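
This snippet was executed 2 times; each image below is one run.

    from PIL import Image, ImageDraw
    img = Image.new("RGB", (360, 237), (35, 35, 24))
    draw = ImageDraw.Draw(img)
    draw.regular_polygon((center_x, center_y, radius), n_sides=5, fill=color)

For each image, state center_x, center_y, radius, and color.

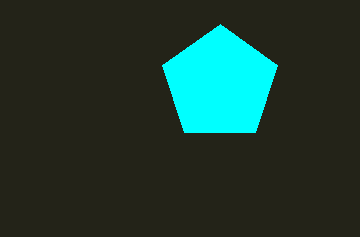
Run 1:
center_x = 220, center_y = 84, radius = 60, color = 'cyan'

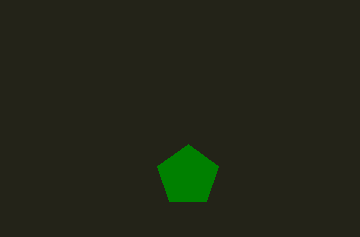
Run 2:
center_x = 188; center_y = 176; radius = 32; color = 'green'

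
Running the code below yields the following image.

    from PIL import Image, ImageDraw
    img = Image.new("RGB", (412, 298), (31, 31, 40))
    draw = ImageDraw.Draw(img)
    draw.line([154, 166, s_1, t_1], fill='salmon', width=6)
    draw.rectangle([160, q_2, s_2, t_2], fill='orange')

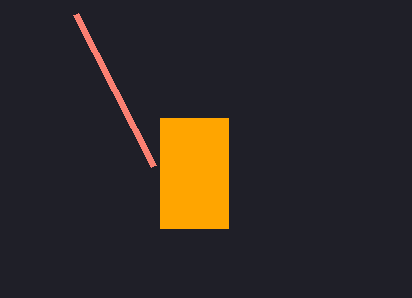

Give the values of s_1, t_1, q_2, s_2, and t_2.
s_1 = 76; t_1 = 14; q_2 = 118; s_2 = 228; t_2 = 228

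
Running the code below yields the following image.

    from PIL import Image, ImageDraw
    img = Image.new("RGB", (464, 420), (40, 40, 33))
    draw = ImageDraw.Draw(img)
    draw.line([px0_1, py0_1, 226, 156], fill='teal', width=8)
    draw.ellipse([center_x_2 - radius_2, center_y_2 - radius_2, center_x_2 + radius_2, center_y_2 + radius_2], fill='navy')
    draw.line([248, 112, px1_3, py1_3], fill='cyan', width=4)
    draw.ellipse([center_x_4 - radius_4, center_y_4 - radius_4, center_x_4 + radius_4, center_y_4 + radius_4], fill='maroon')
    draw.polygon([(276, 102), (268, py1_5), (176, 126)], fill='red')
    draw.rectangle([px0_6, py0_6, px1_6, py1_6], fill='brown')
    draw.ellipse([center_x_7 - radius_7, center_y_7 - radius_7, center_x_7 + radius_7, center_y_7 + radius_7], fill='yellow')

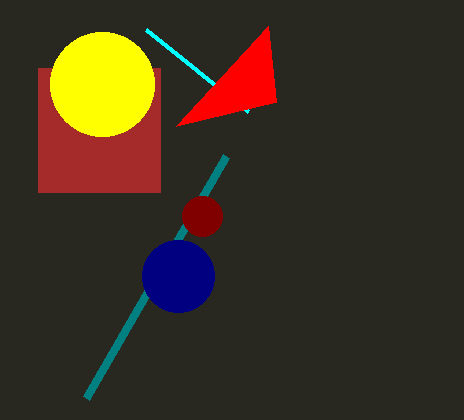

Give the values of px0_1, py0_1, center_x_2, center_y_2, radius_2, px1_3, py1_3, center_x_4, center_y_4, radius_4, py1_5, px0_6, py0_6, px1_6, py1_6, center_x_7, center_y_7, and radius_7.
px0_1 = 86
py0_1 = 398
center_x_2 = 178
center_y_2 = 276
radius_2 = 36
px1_3 = 146
py1_3 = 30
center_x_4 = 202
center_y_4 = 216
radius_4 = 20
py1_5 = 26
px0_6 = 38
py0_6 = 68
px1_6 = 160
py1_6 = 192
center_x_7 = 102
center_y_7 = 84
radius_7 = 52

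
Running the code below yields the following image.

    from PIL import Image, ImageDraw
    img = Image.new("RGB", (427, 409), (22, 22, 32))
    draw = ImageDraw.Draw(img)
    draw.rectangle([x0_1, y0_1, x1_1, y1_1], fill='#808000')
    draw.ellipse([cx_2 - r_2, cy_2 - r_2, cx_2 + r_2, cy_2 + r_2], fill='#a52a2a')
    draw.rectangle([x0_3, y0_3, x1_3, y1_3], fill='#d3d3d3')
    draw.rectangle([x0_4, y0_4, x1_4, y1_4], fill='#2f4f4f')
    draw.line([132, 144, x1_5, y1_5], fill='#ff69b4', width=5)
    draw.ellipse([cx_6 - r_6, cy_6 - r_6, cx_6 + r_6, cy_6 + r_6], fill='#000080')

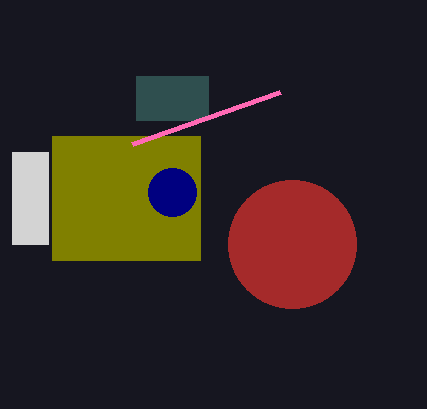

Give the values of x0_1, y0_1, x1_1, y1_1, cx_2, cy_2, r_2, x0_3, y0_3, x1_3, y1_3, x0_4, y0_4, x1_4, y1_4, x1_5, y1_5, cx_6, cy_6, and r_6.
x0_1 = 52
y0_1 = 136
x1_1 = 200
y1_1 = 260
cx_2 = 292
cy_2 = 244
r_2 = 64
x0_3 = 12
y0_3 = 152
x1_3 = 48
y1_3 = 244
x0_4 = 136
y0_4 = 76
x1_4 = 208
y1_4 = 120
x1_5 = 280
y1_5 = 92
cx_6 = 172
cy_6 = 192
r_6 = 24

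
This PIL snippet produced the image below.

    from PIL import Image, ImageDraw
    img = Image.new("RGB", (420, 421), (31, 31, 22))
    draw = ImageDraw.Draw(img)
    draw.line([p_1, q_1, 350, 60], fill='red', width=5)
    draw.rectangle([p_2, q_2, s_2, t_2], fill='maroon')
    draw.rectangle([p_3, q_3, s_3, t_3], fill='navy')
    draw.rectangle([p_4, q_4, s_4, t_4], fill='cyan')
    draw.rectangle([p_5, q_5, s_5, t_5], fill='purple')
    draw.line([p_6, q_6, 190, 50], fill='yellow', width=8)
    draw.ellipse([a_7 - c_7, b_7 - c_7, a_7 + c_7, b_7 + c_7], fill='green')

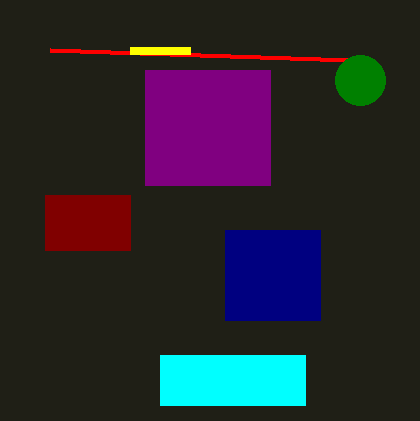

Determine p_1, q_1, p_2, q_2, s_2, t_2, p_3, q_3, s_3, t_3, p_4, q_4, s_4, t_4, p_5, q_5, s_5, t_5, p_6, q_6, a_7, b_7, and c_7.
p_1 = 50
q_1 = 50
p_2 = 45
q_2 = 195
s_2 = 130
t_2 = 250
p_3 = 225
q_3 = 230
s_3 = 320
t_3 = 320
p_4 = 160
q_4 = 355
s_4 = 305
t_4 = 405
p_5 = 145
q_5 = 70
s_5 = 270
t_5 = 185
p_6 = 130
q_6 = 50
a_7 = 360
b_7 = 80
c_7 = 25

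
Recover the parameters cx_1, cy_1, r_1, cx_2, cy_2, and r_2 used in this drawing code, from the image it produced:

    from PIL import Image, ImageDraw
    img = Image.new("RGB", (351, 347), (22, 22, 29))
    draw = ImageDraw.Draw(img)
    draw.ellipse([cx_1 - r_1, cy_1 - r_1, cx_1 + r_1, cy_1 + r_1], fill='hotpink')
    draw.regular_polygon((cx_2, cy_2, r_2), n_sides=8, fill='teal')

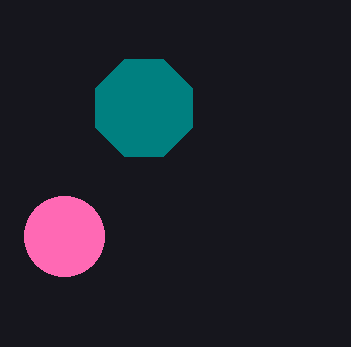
cx_1 = 64, cy_1 = 236, r_1 = 40, cx_2 = 144, cy_2 = 108, r_2 = 52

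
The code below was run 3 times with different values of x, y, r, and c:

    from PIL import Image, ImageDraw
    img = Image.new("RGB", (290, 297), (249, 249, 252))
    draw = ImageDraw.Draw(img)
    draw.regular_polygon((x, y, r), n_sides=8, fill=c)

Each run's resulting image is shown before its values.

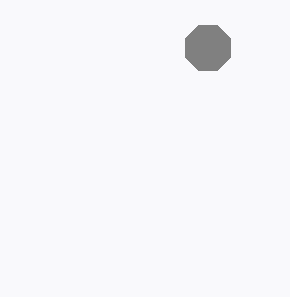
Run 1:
x = 208, y = 48, r = 24, c = 'gray'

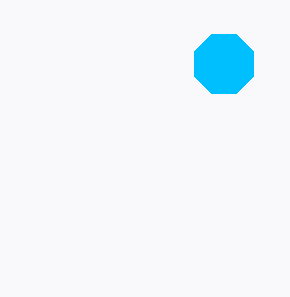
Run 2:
x = 224
y = 64
r = 32
c = 'deepskyblue'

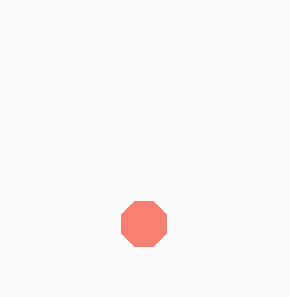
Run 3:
x = 144
y = 224
r = 24
c = 'salmon'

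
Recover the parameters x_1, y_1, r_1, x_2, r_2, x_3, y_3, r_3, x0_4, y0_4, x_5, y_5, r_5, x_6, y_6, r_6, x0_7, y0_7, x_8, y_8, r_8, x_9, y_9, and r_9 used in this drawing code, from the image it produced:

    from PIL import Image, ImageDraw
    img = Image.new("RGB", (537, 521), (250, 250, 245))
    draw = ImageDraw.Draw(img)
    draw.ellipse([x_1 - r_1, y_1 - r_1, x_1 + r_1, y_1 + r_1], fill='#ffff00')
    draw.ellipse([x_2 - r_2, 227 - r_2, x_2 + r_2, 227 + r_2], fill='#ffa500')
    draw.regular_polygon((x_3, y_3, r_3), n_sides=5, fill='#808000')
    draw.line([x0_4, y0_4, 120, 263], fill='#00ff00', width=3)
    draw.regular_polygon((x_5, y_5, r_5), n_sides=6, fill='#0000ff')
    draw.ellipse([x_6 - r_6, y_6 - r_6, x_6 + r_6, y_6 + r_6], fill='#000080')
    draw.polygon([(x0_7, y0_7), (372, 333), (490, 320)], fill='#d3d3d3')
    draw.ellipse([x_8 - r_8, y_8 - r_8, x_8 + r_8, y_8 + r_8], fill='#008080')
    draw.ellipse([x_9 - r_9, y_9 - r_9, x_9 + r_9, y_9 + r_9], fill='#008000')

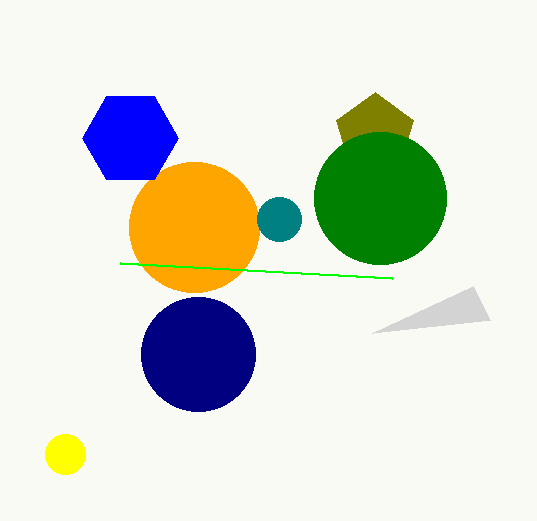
x_1 = 65
y_1 = 454
r_1 = 20
x_2 = 194
r_2 = 65
x_3 = 375
y_3 = 133
r_3 = 41
x0_4 = 392
y0_4 = 278
x_5 = 130
y_5 = 138
r_5 = 48
x_6 = 198
y_6 = 354
r_6 = 57
x0_7 = 473
y0_7 = 286
x_8 = 279
y_8 = 219
r_8 = 22
x_9 = 380
y_9 = 198
r_9 = 66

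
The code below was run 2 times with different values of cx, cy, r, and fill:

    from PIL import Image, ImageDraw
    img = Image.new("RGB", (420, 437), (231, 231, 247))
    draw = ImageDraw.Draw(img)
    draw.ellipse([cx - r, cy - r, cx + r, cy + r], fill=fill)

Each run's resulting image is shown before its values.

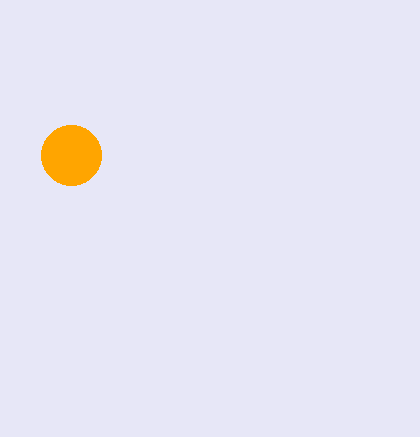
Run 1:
cx = 71; cy = 155; r = 30; fill = 'orange'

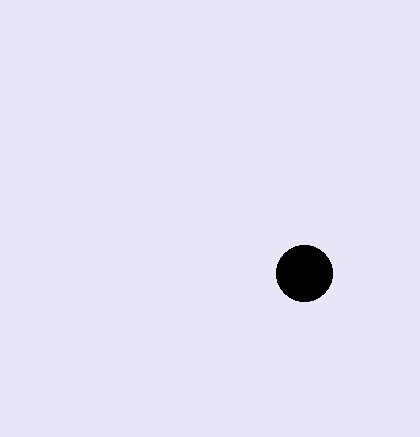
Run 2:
cx = 304; cy = 273; r = 28; fill = 'black'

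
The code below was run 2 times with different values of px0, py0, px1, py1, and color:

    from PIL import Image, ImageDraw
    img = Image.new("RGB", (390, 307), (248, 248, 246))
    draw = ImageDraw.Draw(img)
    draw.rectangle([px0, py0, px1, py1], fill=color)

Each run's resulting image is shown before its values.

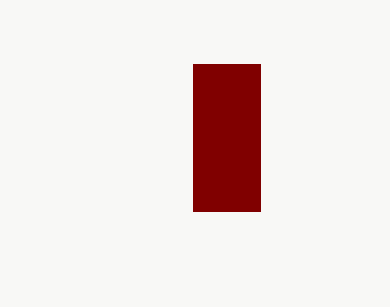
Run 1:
px0 = 193; py0 = 64; px1 = 260; py1 = 211; color = 'maroon'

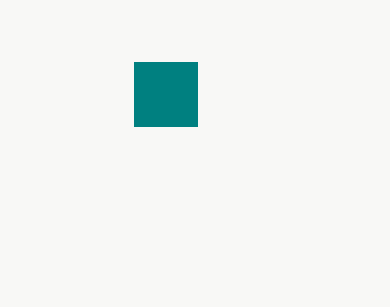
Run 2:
px0 = 134, py0 = 62, px1 = 197, py1 = 126, color = 'teal'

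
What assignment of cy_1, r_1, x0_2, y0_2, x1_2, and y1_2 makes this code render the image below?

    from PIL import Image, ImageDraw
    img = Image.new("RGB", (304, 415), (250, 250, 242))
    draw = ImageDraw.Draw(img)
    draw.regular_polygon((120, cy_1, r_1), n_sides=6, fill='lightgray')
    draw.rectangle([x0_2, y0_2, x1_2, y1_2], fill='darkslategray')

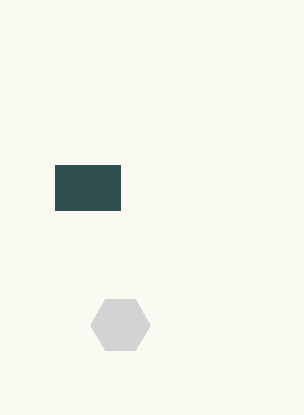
cy_1 = 325
r_1 = 30
x0_2 = 55
y0_2 = 165
x1_2 = 120
y1_2 = 210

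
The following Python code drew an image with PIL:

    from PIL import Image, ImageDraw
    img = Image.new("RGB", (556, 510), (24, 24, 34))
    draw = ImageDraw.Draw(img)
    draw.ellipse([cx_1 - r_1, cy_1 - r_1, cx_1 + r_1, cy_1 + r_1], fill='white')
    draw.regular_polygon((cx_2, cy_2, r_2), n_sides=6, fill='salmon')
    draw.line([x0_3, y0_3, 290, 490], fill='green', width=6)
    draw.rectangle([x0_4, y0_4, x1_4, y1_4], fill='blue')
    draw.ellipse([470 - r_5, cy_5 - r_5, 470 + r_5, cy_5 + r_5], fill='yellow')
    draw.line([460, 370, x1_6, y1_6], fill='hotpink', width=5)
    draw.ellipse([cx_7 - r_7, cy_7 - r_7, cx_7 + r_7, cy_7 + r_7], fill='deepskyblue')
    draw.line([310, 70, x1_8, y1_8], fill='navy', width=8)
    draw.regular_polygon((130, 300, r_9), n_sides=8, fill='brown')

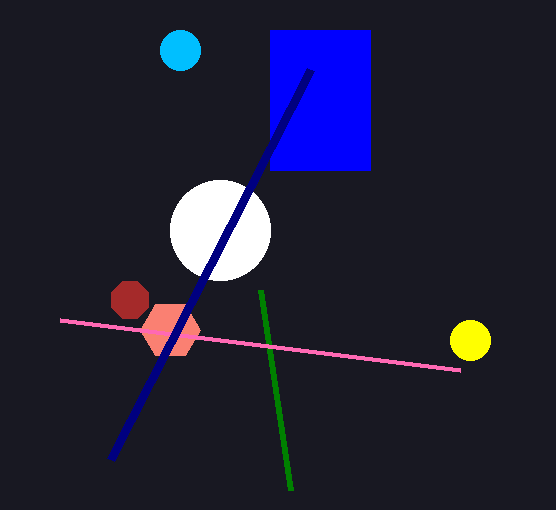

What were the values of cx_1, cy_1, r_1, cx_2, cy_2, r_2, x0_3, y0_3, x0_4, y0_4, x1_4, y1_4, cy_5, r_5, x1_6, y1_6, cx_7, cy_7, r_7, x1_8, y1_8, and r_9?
cx_1 = 220; cy_1 = 230; r_1 = 50; cx_2 = 170; cy_2 = 330; r_2 = 30; x0_3 = 260; y0_3 = 290; x0_4 = 270; y0_4 = 30; x1_4 = 370; y1_4 = 170; cy_5 = 340; r_5 = 20; x1_6 = 60; y1_6 = 320; cx_7 = 180; cy_7 = 50; r_7 = 20; x1_8 = 110; y1_8 = 460; r_9 = 20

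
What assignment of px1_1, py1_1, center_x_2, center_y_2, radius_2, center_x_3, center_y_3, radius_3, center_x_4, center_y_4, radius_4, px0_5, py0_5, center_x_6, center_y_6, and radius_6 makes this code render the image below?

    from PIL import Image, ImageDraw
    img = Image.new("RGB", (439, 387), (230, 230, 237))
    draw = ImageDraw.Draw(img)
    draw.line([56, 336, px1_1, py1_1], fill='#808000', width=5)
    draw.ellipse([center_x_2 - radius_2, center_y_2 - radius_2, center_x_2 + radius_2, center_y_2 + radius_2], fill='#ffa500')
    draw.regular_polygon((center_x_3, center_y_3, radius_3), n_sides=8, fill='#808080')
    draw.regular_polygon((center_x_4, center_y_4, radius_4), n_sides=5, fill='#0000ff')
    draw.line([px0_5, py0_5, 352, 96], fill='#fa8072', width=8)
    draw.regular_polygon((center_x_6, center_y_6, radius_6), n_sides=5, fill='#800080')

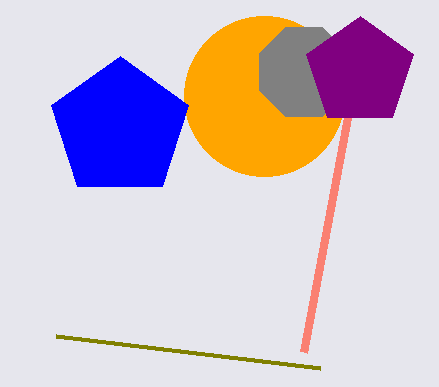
px1_1 = 320; py1_1 = 368; center_x_2 = 264; center_y_2 = 96; radius_2 = 80; center_x_3 = 304; center_y_3 = 72; radius_3 = 48; center_x_4 = 120; center_y_4 = 128; radius_4 = 72; px0_5 = 304; py0_5 = 352; center_x_6 = 360; center_y_6 = 72; radius_6 = 56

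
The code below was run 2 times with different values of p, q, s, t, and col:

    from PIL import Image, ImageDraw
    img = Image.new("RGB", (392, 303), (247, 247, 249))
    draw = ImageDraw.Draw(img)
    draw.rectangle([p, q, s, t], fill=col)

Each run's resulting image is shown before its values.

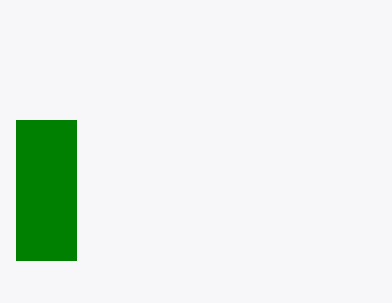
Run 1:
p = 16; q = 120; s = 76; t = 260; col = 'green'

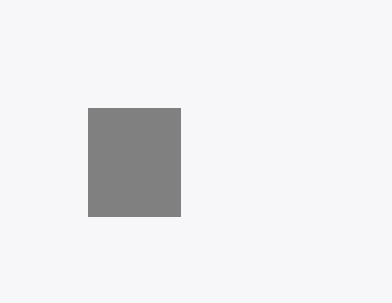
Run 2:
p = 88
q = 108
s = 180
t = 216
col = 'gray'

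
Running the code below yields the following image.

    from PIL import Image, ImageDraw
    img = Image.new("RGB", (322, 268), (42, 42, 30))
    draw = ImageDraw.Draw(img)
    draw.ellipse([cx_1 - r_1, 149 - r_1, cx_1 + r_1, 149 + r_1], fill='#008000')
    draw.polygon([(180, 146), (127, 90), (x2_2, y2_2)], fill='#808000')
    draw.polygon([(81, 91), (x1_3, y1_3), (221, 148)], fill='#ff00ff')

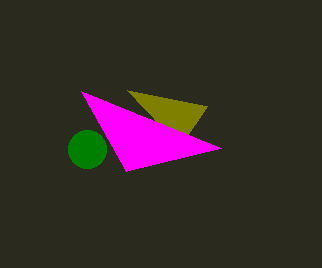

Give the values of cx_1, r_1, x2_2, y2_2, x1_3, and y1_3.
cx_1 = 87
r_1 = 19
x2_2 = 207
y2_2 = 106
x1_3 = 126
y1_3 = 171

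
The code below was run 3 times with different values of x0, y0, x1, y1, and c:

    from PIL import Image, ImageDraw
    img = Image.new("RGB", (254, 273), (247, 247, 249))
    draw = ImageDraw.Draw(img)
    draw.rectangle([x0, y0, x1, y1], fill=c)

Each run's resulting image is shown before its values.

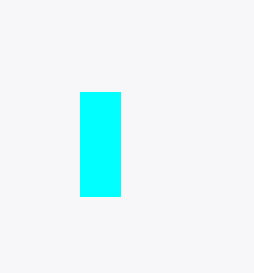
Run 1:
x0 = 80; y0 = 92; x1 = 120; y1 = 196; c = 'cyan'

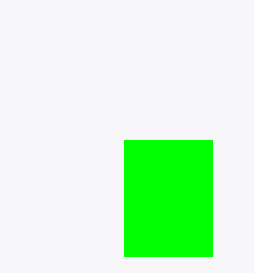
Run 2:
x0 = 124, y0 = 140, x1 = 212, y1 = 256, c = 'lime'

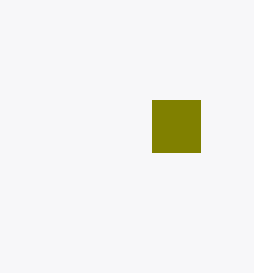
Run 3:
x0 = 152; y0 = 100; x1 = 200; y1 = 152; c = 'olive'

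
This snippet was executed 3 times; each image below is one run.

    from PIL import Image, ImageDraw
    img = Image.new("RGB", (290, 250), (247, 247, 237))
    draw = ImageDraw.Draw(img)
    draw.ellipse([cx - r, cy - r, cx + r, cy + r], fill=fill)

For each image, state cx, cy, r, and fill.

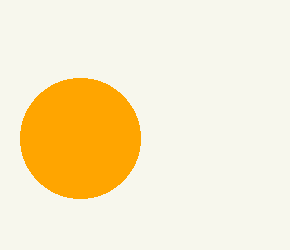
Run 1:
cx = 80; cy = 138; r = 60; fill = 'orange'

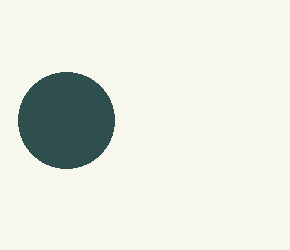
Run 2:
cx = 66
cy = 120
r = 48
fill = 'darkslategray'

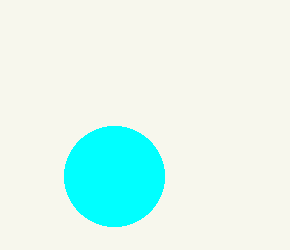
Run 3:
cx = 114, cy = 176, r = 50, fill = 'cyan'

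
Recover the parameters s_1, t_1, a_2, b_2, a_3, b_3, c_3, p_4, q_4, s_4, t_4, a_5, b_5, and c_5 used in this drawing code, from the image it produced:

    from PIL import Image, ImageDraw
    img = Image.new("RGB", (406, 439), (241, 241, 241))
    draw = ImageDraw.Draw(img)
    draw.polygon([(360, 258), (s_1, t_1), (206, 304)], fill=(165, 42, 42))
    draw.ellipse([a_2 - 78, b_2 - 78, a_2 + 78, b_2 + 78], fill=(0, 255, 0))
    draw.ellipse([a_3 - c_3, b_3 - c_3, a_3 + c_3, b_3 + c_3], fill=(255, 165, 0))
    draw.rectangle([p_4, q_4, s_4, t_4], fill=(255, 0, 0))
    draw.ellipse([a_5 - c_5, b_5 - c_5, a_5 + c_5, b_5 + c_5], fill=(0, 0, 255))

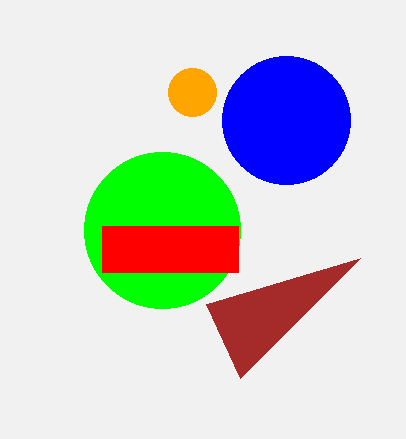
s_1 = 240; t_1 = 378; a_2 = 162; b_2 = 230; a_3 = 192; b_3 = 92; c_3 = 24; p_4 = 102; q_4 = 226; s_4 = 238; t_4 = 272; a_5 = 286; b_5 = 120; c_5 = 64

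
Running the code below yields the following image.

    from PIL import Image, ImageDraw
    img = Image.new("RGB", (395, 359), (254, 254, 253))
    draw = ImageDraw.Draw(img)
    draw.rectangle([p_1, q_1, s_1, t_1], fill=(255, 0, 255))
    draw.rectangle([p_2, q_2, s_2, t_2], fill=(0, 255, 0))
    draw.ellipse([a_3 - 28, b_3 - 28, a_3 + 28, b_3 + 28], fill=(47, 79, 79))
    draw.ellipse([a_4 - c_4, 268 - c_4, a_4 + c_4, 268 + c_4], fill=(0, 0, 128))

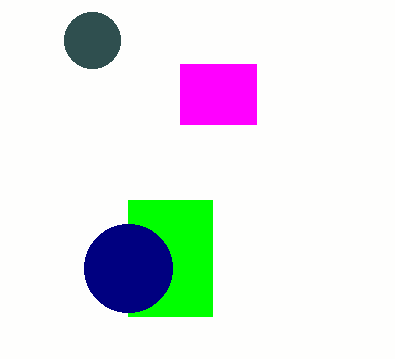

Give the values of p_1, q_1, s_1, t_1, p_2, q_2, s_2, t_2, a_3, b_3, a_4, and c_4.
p_1 = 180, q_1 = 64, s_1 = 256, t_1 = 124, p_2 = 128, q_2 = 200, s_2 = 212, t_2 = 316, a_3 = 92, b_3 = 40, a_4 = 128, c_4 = 44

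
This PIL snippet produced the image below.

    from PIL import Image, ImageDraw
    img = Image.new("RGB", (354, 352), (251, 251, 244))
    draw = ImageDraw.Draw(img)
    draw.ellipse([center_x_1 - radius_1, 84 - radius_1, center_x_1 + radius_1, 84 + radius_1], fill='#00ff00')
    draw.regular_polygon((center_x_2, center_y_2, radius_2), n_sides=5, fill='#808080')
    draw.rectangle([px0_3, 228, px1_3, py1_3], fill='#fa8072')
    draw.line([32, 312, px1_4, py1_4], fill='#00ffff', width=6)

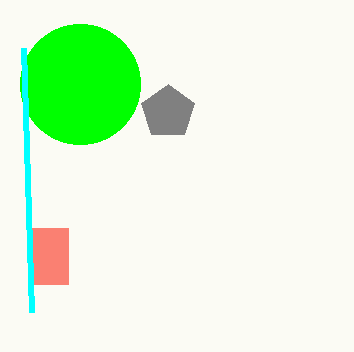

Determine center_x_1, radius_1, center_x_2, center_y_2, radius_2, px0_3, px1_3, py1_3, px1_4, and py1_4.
center_x_1 = 80; radius_1 = 60; center_x_2 = 168; center_y_2 = 112; radius_2 = 28; px0_3 = 32; px1_3 = 68; py1_3 = 284; px1_4 = 24; py1_4 = 48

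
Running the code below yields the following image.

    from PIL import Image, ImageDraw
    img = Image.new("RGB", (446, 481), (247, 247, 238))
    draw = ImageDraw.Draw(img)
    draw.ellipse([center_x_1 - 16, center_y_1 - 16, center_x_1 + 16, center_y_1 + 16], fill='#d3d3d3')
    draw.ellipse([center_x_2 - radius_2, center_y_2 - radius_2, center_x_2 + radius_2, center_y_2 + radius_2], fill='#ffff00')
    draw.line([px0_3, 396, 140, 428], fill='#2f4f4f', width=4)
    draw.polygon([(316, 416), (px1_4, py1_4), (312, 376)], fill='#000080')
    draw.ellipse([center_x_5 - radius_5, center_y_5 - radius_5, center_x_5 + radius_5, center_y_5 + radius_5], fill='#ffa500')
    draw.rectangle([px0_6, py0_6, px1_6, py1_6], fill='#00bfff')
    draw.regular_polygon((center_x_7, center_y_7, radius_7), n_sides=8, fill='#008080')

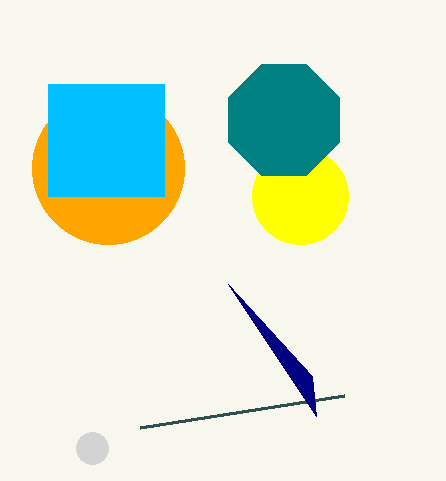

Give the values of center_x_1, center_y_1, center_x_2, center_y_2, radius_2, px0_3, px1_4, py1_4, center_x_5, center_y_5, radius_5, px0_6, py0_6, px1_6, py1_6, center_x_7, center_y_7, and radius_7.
center_x_1 = 92; center_y_1 = 448; center_x_2 = 300; center_y_2 = 196; radius_2 = 48; px0_3 = 344; px1_4 = 228; py1_4 = 284; center_x_5 = 108; center_y_5 = 168; radius_5 = 76; px0_6 = 48; py0_6 = 84; px1_6 = 164; py1_6 = 196; center_x_7 = 284; center_y_7 = 120; radius_7 = 60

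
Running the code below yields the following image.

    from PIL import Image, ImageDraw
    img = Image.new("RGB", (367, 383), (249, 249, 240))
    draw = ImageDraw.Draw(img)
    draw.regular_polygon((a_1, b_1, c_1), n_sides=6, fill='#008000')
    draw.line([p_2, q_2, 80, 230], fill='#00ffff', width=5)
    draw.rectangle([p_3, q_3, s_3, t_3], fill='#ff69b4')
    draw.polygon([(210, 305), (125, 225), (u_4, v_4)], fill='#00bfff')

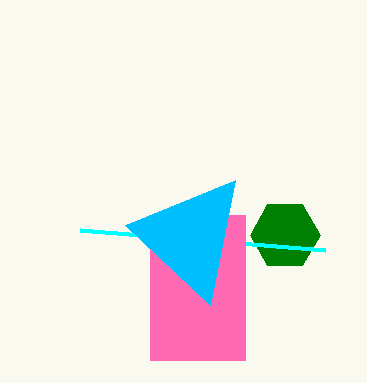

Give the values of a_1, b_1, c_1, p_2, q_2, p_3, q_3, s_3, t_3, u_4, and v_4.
a_1 = 285
b_1 = 235
c_1 = 35
p_2 = 325
q_2 = 250
p_3 = 150
q_3 = 215
s_3 = 245
t_3 = 360
u_4 = 235
v_4 = 180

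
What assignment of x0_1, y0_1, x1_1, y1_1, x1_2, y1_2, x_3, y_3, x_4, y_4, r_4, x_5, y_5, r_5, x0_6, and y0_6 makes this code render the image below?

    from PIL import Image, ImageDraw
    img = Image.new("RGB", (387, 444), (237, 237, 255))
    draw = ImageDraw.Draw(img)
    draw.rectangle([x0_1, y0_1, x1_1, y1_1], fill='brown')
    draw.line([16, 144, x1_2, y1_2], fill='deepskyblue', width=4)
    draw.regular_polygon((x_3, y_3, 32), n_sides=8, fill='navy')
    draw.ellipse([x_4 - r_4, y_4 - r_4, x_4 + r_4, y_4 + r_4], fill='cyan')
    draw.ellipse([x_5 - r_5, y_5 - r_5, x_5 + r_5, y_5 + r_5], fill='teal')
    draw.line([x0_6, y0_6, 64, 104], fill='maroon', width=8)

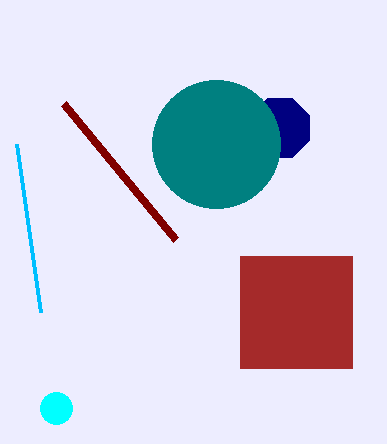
x0_1 = 240, y0_1 = 256, x1_1 = 352, y1_1 = 368, x1_2 = 40, y1_2 = 312, x_3 = 280, y_3 = 128, x_4 = 56, y_4 = 408, r_4 = 16, x_5 = 216, y_5 = 144, r_5 = 64, x0_6 = 176, y0_6 = 240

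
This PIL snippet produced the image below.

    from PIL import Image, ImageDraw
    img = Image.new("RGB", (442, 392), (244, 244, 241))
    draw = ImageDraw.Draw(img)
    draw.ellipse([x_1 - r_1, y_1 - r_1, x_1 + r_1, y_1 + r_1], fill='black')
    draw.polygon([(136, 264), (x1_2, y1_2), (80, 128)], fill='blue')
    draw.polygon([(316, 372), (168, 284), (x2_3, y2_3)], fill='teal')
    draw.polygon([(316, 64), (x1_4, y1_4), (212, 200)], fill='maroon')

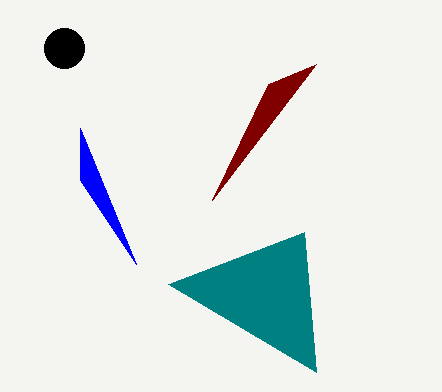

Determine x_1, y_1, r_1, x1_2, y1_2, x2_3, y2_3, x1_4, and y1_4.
x_1 = 64, y_1 = 48, r_1 = 20, x1_2 = 80, y1_2 = 180, x2_3 = 304, y2_3 = 232, x1_4 = 268, y1_4 = 84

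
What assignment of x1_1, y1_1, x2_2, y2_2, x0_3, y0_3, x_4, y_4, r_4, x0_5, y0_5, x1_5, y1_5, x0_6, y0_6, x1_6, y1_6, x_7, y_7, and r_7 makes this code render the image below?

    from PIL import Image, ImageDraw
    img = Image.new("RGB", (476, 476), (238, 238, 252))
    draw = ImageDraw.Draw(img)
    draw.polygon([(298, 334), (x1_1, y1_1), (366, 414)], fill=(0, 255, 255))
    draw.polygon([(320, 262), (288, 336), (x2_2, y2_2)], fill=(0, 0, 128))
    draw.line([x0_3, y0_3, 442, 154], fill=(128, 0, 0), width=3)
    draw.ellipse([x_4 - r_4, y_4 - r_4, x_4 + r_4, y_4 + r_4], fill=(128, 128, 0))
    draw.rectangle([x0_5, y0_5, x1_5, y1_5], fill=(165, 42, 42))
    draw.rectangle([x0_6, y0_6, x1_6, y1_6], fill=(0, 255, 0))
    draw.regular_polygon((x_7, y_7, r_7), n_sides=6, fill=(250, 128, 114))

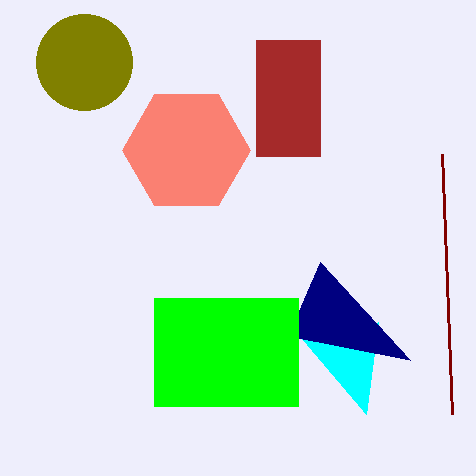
x1_1 = 378; y1_1 = 322; x2_2 = 410; y2_2 = 360; x0_3 = 452; y0_3 = 414; x_4 = 84; y_4 = 62; r_4 = 48; x0_5 = 256; y0_5 = 40; x1_5 = 320; y1_5 = 156; x0_6 = 154; y0_6 = 298; x1_6 = 298; y1_6 = 406; x_7 = 186; y_7 = 150; r_7 = 64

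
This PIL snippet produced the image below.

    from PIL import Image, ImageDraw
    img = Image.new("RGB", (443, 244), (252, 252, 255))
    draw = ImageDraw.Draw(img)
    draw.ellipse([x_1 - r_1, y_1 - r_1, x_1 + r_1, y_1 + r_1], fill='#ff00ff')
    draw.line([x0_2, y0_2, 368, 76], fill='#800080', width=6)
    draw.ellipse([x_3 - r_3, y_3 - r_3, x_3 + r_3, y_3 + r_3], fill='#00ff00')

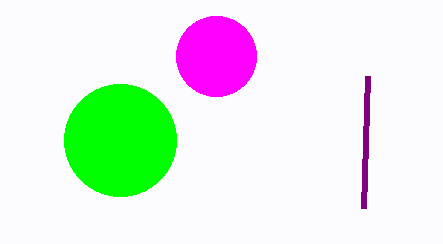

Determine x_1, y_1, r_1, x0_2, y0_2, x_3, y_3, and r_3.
x_1 = 216
y_1 = 56
r_1 = 40
x0_2 = 364
y0_2 = 208
x_3 = 120
y_3 = 140
r_3 = 56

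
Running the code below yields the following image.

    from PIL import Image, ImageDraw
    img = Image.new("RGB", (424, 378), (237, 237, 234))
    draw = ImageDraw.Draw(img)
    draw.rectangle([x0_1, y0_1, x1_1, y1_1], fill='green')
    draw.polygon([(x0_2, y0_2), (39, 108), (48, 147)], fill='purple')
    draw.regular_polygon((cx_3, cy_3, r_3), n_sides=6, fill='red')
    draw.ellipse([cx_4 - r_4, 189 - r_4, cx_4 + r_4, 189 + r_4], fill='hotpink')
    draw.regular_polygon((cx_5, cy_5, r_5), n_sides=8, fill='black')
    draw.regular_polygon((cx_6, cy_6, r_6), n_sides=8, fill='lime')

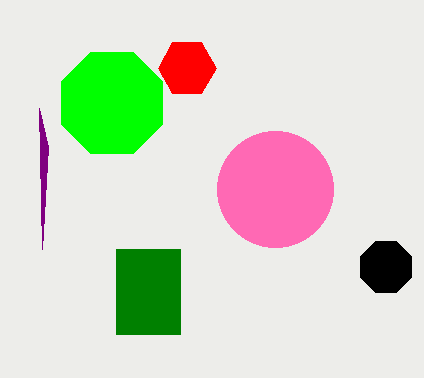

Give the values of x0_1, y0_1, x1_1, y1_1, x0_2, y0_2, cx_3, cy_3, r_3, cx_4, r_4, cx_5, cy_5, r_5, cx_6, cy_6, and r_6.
x0_1 = 116; y0_1 = 249; x1_1 = 180; y1_1 = 334; x0_2 = 42; y0_2 = 249; cx_3 = 187; cy_3 = 68; r_3 = 29; cx_4 = 275; r_4 = 58; cx_5 = 386; cy_5 = 267; r_5 = 28; cx_6 = 112; cy_6 = 103; r_6 = 55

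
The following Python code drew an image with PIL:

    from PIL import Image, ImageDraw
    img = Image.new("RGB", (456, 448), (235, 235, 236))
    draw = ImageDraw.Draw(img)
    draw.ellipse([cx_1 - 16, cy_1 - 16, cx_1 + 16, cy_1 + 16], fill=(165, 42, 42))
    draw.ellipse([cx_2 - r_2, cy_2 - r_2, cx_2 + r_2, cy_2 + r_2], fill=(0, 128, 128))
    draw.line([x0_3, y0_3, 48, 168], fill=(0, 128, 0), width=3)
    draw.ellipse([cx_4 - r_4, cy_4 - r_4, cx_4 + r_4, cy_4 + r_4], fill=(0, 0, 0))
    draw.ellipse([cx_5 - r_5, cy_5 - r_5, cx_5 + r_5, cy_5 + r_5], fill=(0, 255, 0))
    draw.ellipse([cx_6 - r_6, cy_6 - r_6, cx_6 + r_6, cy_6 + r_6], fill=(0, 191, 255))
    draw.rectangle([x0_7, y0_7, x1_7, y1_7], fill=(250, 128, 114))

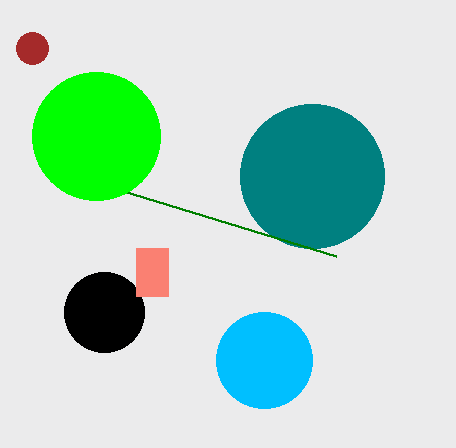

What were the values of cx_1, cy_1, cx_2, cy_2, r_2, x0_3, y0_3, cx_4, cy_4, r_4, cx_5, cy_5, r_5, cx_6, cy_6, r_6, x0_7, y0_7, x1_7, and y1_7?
cx_1 = 32
cy_1 = 48
cx_2 = 312
cy_2 = 176
r_2 = 72
x0_3 = 336
y0_3 = 256
cx_4 = 104
cy_4 = 312
r_4 = 40
cx_5 = 96
cy_5 = 136
r_5 = 64
cx_6 = 264
cy_6 = 360
r_6 = 48
x0_7 = 136
y0_7 = 248
x1_7 = 168
y1_7 = 296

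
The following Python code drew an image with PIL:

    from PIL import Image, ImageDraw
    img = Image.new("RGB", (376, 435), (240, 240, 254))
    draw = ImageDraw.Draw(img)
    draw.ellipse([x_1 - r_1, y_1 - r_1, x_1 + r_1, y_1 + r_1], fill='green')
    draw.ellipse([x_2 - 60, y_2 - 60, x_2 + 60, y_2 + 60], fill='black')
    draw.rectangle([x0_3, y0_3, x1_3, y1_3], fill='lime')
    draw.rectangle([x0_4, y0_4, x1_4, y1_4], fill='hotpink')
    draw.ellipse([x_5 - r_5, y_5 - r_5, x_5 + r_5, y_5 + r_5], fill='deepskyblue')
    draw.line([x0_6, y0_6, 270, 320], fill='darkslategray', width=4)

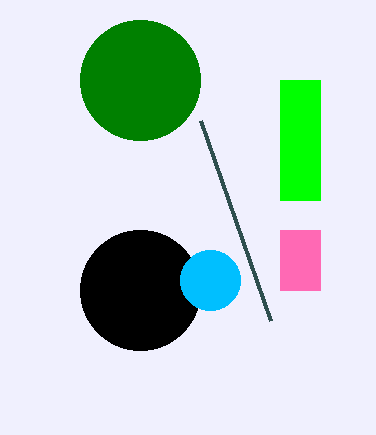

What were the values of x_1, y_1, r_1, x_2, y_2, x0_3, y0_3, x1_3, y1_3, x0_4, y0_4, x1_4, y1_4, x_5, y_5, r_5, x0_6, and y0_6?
x_1 = 140; y_1 = 80; r_1 = 60; x_2 = 140; y_2 = 290; x0_3 = 280; y0_3 = 80; x1_3 = 320; y1_3 = 200; x0_4 = 280; y0_4 = 230; x1_4 = 320; y1_4 = 290; x_5 = 210; y_5 = 280; r_5 = 30; x0_6 = 200; y0_6 = 120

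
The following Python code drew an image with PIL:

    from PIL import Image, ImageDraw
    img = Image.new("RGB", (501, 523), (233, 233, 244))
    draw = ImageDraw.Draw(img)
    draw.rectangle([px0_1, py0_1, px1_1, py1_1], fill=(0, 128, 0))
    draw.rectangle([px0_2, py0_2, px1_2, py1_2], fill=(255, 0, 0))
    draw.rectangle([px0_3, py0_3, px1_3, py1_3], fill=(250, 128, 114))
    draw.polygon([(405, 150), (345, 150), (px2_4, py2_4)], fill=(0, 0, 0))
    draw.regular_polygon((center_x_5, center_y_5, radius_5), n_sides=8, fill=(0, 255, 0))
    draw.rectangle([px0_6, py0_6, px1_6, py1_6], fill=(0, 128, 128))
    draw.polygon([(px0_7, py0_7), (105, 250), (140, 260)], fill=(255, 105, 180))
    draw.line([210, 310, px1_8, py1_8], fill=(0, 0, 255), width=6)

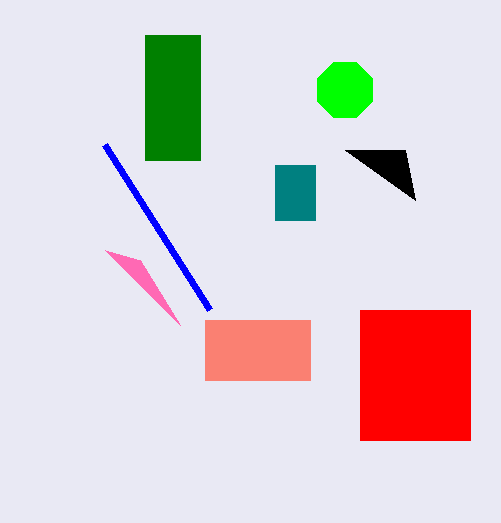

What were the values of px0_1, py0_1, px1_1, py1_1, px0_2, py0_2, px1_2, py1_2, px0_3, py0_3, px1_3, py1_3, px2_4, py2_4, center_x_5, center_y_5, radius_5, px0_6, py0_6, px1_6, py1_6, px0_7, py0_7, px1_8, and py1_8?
px0_1 = 145
py0_1 = 35
px1_1 = 200
py1_1 = 160
px0_2 = 360
py0_2 = 310
px1_2 = 470
py1_2 = 440
px0_3 = 205
py0_3 = 320
px1_3 = 310
py1_3 = 380
px2_4 = 415
py2_4 = 200
center_x_5 = 345
center_y_5 = 90
radius_5 = 30
px0_6 = 275
py0_6 = 165
px1_6 = 315
py1_6 = 220
px0_7 = 180
py0_7 = 325
px1_8 = 105
py1_8 = 145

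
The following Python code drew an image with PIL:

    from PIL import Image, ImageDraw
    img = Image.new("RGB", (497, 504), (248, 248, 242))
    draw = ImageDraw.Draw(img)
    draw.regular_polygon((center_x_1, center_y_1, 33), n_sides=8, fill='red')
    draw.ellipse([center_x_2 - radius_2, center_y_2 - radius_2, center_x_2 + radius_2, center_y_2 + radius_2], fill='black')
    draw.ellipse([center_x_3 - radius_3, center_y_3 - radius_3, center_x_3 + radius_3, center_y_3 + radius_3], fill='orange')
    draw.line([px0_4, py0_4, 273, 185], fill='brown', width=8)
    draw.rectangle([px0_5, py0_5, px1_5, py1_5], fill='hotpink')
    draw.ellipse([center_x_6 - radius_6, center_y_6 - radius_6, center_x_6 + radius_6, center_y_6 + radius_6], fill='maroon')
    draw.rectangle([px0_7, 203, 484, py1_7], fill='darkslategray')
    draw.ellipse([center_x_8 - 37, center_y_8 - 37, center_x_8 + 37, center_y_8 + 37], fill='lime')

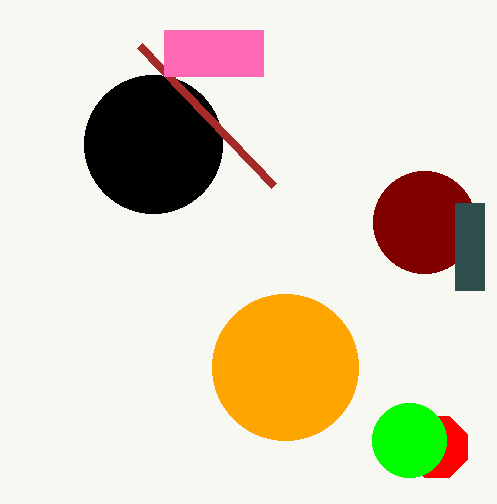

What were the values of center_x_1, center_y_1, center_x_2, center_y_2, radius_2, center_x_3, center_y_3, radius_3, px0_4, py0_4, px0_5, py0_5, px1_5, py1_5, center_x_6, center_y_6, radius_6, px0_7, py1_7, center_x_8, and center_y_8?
center_x_1 = 437
center_y_1 = 447
center_x_2 = 153
center_y_2 = 144
radius_2 = 69
center_x_3 = 285
center_y_3 = 367
radius_3 = 73
px0_4 = 139
py0_4 = 45
px0_5 = 164
py0_5 = 30
px1_5 = 263
py1_5 = 76
center_x_6 = 424
center_y_6 = 222
radius_6 = 51
px0_7 = 455
py1_7 = 290
center_x_8 = 409
center_y_8 = 440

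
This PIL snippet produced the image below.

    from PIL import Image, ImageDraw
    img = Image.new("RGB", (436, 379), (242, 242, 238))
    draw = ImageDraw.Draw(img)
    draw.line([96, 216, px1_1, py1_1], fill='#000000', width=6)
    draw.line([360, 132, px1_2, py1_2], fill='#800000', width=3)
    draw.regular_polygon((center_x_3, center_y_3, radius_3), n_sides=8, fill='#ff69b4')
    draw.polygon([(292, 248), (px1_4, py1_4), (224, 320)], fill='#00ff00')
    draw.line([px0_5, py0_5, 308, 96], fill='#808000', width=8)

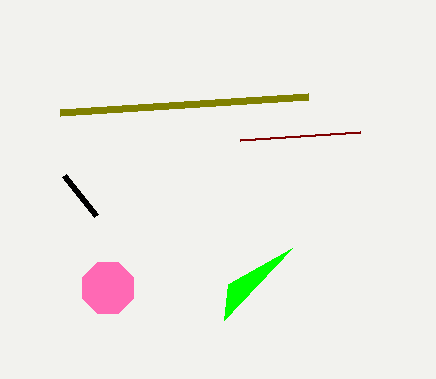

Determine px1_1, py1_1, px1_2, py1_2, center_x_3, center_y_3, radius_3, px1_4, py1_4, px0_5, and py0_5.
px1_1 = 64, py1_1 = 176, px1_2 = 240, py1_2 = 140, center_x_3 = 108, center_y_3 = 288, radius_3 = 28, px1_4 = 228, py1_4 = 284, px0_5 = 60, py0_5 = 112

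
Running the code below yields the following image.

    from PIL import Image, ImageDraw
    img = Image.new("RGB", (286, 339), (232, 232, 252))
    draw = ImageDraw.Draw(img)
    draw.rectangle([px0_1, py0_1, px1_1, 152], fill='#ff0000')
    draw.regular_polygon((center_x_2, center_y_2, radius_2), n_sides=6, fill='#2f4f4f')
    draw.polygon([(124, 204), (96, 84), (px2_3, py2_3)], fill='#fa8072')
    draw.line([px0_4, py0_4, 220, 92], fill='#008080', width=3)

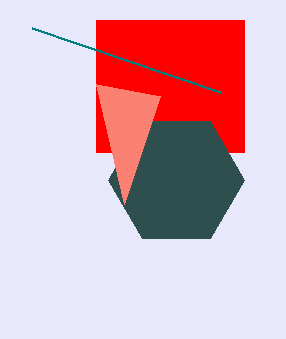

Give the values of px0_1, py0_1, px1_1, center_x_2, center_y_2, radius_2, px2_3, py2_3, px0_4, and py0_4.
px0_1 = 96
py0_1 = 20
px1_1 = 244
center_x_2 = 176
center_y_2 = 180
radius_2 = 68
px2_3 = 160
py2_3 = 96
px0_4 = 32
py0_4 = 28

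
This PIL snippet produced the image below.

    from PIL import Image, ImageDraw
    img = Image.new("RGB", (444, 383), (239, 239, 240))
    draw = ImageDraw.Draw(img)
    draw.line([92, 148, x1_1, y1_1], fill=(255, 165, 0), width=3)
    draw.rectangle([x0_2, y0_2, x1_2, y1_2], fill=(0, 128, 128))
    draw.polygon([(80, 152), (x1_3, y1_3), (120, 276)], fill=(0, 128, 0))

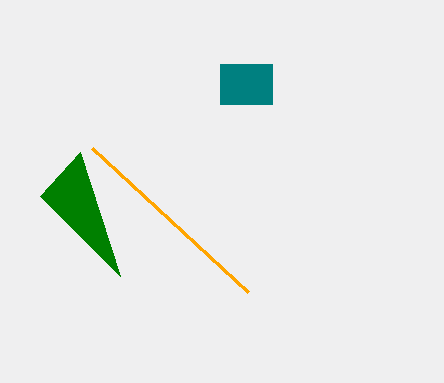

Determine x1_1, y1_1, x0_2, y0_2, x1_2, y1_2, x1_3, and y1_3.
x1_1 = 248; y1_1 = 292; x0_2 = 220; y0_2 = 64; x1_2 = 272; y1_2 = 104; x1_3 = 40; y1_3 = 196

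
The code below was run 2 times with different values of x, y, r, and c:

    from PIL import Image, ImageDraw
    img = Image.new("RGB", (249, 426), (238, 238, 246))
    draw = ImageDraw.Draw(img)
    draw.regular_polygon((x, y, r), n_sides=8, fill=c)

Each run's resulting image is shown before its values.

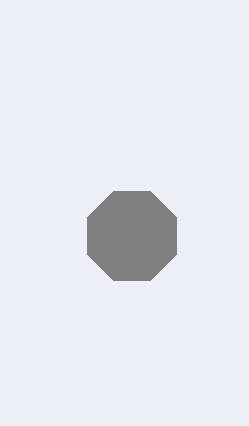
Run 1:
x = 132; y = 236; r = 48; c = 'gray'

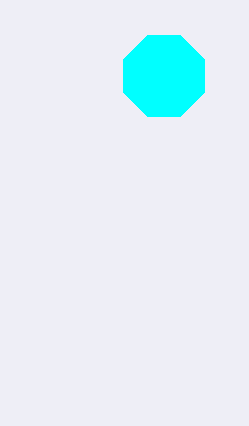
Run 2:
x = 164, y = 76, r = 44, c = 'cyan'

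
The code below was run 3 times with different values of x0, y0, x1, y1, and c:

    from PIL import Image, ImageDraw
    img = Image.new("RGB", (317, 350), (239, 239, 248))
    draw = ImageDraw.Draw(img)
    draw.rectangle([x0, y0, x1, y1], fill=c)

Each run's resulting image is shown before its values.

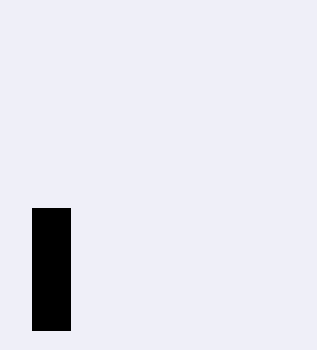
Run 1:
x0 = 32, y0 = 208, x1 = 70, y1 = 330, c = 'black'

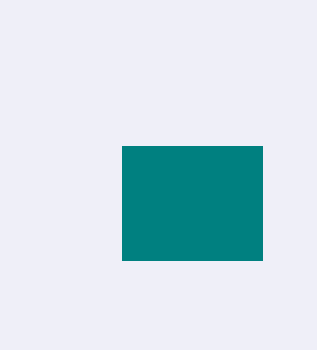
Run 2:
x0 = 122; y0 = 146; x1 = 262; y1 = 260; c = 'teal'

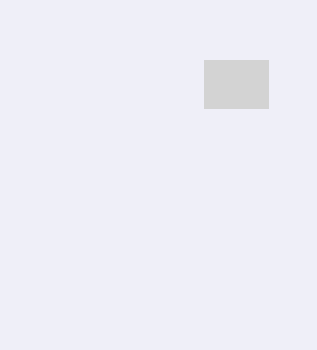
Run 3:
x0 = 204, y0 = 60, x1 = 268, y1 = 108, c = 'lightgray'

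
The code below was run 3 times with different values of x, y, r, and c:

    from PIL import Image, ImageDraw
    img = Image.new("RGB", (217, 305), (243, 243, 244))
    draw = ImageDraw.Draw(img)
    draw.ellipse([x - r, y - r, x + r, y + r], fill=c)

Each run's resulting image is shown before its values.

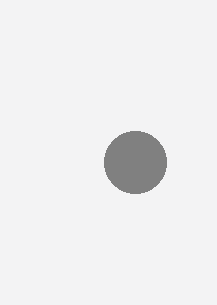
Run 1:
x = 135
y = 162
r = 31
c = 'gray'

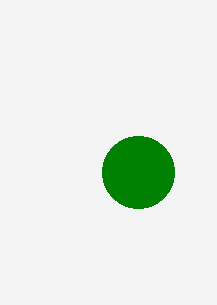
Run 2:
x = 138
y = 172
r = 36
c = 'green'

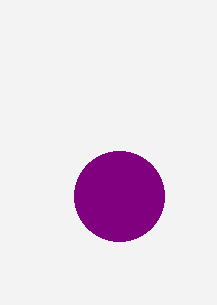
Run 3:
x = 119; y = 196; r = 45; c = 'purple'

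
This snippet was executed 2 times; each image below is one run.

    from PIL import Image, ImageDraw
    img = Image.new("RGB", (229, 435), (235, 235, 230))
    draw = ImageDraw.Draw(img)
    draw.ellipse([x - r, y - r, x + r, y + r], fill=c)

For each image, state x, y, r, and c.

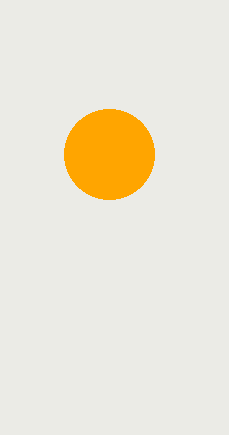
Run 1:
x = 109
y = 154
r = 45
c = 'orange'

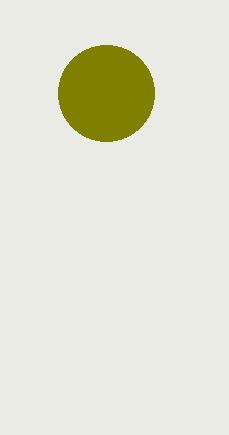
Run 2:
x = 106
y = 93
r = 48
c = 'olive'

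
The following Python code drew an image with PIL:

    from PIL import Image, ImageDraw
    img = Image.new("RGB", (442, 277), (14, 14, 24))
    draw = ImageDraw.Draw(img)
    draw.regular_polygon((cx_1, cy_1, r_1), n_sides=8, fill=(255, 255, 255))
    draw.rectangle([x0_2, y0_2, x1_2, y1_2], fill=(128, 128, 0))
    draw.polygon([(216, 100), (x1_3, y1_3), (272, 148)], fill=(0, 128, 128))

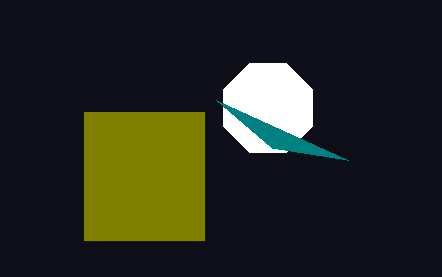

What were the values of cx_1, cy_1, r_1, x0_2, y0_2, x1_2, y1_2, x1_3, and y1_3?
cx_1 = 268
cy_1 = 108
r_1 = 48
x0_2 = 84
y0_2 = 112
x1_2 = 204
y1_2 = 240
x1_3 = 348
y1_3 = 160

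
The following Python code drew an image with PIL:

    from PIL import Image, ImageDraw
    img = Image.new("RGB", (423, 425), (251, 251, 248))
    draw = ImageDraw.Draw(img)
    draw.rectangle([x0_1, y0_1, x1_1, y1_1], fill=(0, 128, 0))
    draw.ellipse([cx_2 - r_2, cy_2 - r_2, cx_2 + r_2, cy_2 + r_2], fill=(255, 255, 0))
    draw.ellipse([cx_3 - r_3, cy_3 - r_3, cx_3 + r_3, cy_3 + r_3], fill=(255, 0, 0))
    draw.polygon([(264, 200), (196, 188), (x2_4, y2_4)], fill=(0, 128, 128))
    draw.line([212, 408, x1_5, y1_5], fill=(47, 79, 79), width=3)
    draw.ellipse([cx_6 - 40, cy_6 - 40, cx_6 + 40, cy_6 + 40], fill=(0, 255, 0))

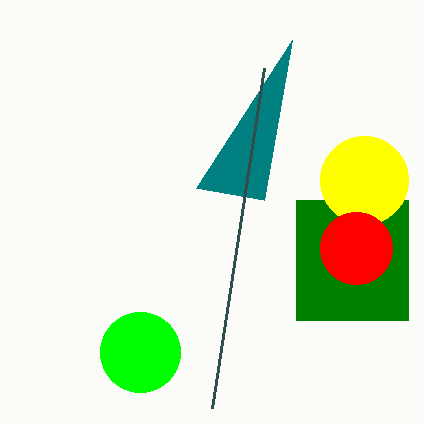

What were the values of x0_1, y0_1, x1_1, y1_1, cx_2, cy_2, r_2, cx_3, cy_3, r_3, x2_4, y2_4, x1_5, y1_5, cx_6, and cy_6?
x0_1 = 296
y0_1 = 200
x1_1 = 408
y1_1 = 320
cx_2 = 364
cy_2 = 180
r_2 = 44
cx_3 = 356
cy_3 = 248
r_3 = 36
x2_4 = 292
y2_4 = 40
x1_5 = 264
y1_5 = 68
cx_6 = 140
cy_6 = 352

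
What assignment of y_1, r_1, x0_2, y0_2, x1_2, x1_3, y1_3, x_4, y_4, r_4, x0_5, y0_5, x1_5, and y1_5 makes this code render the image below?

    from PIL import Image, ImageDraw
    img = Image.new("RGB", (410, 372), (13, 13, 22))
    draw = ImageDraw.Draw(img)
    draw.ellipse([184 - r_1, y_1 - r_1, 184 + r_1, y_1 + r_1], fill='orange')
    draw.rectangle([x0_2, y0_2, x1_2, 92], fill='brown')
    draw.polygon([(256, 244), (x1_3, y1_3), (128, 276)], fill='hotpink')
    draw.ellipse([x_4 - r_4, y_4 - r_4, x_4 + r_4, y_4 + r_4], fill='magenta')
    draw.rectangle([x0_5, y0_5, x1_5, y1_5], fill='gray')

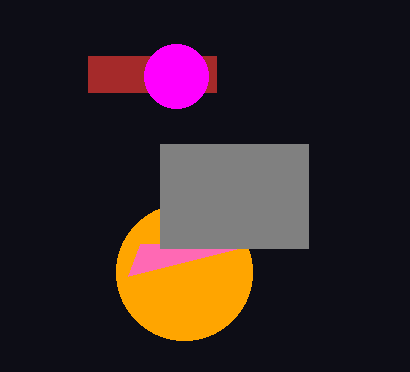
y_1 = 272; r_1 = 68; x0_2 = 88; y0_2 = 56; x1_2 = 216; x1_3 = 140; y1_3 = 244; x_4 = 176; y_4 = 76; r_4 = 32; x0_5 = 160; y0_5 = 144; x1_5 = 308; y1_5 = 248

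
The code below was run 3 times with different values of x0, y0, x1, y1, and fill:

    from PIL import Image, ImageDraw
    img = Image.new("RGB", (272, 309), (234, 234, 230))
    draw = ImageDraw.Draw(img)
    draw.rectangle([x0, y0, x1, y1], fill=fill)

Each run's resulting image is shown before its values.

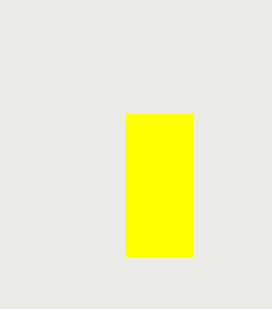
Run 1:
x0 = 126
y0 = 114
x1 = 192
y1 = 256
fill = 'yellow'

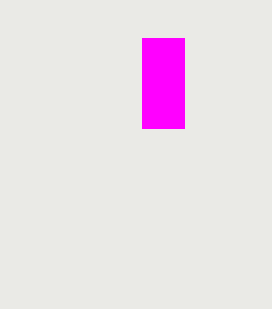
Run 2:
x0 = 142, y0 = 38, x1 = 184, y1 = 128, fill = 'magenta'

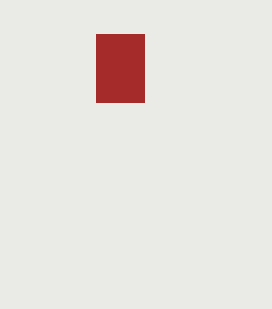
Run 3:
x0 = 96
y0 = 34
x1 = 144
y1 = 102
fill = 'brown'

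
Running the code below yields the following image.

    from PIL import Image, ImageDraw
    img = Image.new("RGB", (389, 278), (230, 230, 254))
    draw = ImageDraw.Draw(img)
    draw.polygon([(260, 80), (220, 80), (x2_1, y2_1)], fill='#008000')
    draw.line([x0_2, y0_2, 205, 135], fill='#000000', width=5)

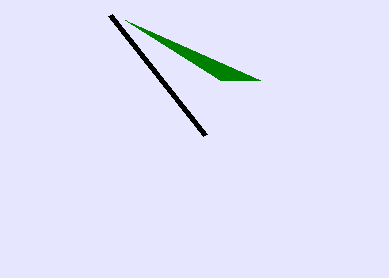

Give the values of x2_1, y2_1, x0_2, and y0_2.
x2_1 = 125, y2_1 = 20, x0_2 = 110, y0_2 = 15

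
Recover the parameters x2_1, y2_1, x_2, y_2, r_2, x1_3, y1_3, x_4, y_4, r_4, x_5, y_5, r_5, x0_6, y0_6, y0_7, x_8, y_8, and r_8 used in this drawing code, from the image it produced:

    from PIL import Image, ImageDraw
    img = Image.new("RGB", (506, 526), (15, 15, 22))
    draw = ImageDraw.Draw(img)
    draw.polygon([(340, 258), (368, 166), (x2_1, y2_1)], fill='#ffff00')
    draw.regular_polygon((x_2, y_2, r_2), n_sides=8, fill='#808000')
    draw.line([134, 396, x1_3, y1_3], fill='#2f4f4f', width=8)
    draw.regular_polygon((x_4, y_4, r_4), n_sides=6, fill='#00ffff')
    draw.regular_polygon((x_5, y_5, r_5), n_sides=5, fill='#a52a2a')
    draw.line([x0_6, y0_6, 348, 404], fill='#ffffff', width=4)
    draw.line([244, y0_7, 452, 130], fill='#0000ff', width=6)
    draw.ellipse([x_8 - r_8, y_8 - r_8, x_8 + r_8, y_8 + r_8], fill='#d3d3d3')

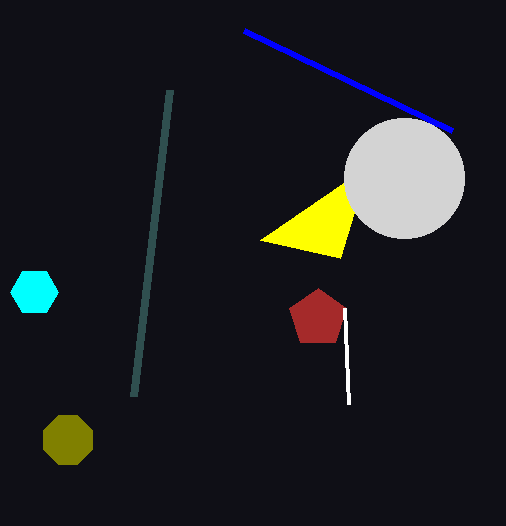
x2_1 = 260, y2_1 = 240, x_2 = 68, y_2 = 440, r_2 = 26, x1_3 = 170, y1_3 = 90, x_4 = 34, y_4 = 292, r_4 = 24, x_5 = 318, y_5 = 318, r_5 = 30, x0_6 = 344, y0_6 = 308, y0_7 = 30, x_8 = 404, y_8 = 178, r_8 = 60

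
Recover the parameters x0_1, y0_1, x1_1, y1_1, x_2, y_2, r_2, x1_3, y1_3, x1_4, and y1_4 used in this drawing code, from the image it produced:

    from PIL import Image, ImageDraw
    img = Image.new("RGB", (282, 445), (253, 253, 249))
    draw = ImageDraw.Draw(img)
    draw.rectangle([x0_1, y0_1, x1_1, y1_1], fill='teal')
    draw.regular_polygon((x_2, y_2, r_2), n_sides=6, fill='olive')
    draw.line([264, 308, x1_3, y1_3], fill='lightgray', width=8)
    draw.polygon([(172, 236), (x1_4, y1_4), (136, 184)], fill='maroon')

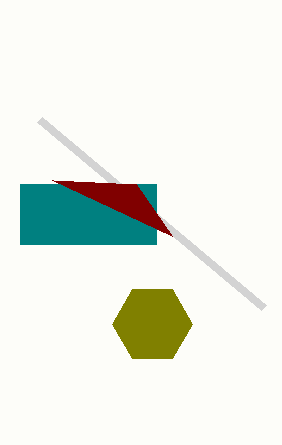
x0_1 = 20; y0_1 = 184; x1_1 = 156; y1_1 = 244; x_2 = 152; y_2 = 324; r_2 = 40; x1_3 = 40; y1_3 = 120; x1_4 = 52; y1_4 = 180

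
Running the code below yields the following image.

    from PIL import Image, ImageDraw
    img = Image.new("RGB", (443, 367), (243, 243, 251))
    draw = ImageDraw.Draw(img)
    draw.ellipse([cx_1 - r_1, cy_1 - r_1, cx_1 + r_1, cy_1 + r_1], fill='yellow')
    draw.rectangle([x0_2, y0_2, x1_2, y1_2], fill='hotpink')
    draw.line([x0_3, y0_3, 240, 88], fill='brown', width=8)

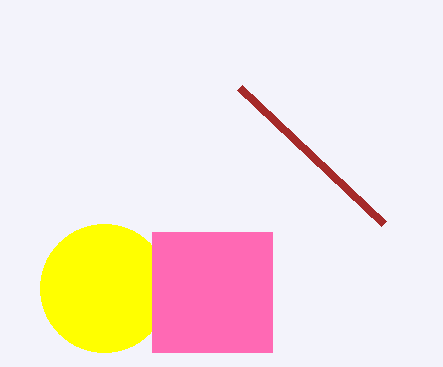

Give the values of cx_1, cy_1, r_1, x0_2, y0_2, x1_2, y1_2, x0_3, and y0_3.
cx_1 = 104
cy_1 = 288
r_1 = 64
x0_2 = 152
y0_2 = 232
x1_2 = 272
y1_2 = 352
x0_3 = 384
y0_3 = 224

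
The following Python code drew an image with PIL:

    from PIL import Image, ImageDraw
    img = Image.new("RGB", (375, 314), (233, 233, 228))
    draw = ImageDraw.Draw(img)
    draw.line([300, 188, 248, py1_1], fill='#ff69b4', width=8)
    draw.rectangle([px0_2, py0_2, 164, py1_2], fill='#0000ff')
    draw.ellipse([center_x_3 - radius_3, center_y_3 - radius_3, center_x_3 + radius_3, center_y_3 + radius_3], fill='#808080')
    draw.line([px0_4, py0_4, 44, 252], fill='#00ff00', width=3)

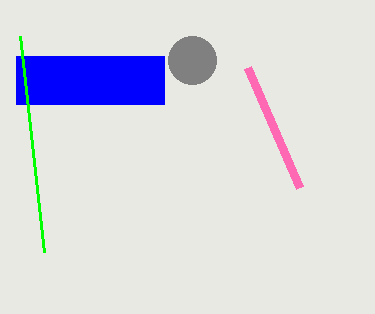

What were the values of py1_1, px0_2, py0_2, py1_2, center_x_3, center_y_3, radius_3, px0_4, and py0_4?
py1_1 = 68; px0_2 = 16; py0_2 = 56; py1_2 = 104; center_x_3 = 192; center_y_3 = 60; radius_3 = 24; px0_4 = 20; py0_4 = 36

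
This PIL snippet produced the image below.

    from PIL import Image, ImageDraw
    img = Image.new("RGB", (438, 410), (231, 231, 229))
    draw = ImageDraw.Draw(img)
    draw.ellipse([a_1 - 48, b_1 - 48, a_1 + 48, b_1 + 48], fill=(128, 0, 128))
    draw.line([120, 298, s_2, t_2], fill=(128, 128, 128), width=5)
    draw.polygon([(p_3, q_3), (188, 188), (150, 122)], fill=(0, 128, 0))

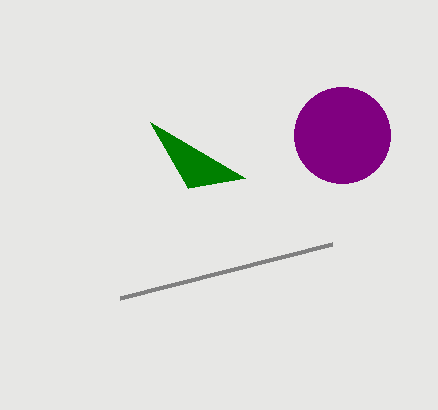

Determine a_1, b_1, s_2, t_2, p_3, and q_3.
a_1 = 342, b_1 = 135, s_2 = 332, t_2 = 244, p_3 = 245, q_3 = 178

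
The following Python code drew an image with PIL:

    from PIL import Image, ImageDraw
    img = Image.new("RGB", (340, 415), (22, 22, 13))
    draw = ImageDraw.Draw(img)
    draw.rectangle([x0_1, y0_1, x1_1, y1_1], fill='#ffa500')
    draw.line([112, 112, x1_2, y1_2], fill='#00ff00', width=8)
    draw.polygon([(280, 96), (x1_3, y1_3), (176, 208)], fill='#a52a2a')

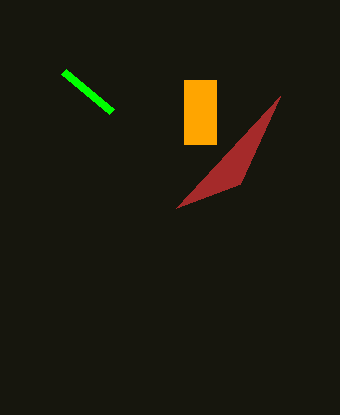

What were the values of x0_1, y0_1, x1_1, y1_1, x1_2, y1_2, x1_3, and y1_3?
x0_1 = 184; y0_1 = 80; x1_1 = 216; y1_1 = 144; x1_2 = 64; y1_2 = 72; x1_3 = 240; y1_3 = 184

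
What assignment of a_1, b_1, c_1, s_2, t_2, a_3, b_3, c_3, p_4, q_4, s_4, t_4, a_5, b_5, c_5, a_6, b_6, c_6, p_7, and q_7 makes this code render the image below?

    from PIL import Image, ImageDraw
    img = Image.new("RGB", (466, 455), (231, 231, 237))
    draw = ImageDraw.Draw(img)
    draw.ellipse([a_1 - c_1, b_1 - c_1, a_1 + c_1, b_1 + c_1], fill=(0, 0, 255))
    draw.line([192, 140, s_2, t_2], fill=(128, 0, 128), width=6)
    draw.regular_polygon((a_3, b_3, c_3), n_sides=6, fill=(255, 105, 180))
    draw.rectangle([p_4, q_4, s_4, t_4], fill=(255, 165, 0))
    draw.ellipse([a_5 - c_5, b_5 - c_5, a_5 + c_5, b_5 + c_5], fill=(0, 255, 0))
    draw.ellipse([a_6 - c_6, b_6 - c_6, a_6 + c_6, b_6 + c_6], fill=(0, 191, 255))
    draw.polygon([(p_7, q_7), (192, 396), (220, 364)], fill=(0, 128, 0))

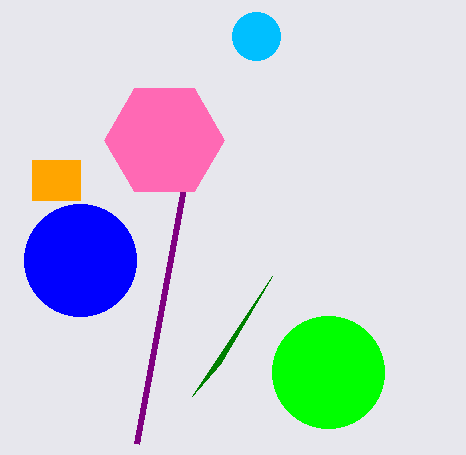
a_1 = 80; b_1 = 260; c_1 = 56; s_2 = 136; t_2 = 444; a_3 = 164; b_3 = 140; c_3 = 60; p_4 = 32; q_4 = 160; s_4 = 80; t_4 = 200; a_5 = 328; b_5 = 372; c_5 = 56; a_6 = 256; b_6 = 36; c_6 = 24; p_7 = 272; q_7 = 276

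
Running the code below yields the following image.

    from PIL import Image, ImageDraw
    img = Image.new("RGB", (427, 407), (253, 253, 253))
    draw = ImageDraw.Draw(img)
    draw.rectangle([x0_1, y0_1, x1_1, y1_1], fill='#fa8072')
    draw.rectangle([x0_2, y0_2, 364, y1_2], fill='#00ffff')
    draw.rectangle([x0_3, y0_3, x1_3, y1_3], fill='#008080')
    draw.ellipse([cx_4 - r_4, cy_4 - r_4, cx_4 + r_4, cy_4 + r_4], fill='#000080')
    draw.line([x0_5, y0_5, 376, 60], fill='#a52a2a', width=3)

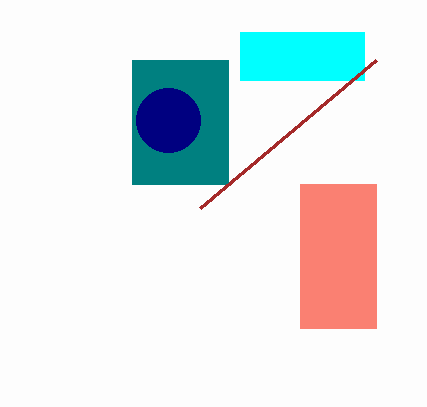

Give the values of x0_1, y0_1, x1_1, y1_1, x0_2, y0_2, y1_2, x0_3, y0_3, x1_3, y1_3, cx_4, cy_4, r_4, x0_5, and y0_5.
x0_1 = 300, y0_1 = 184, x1_1 = 376, y1_1 = 328, x0_2 = 240, y0_2 = 32, y1_2 = 80, x0_3 = 132, y0_3 = 60, x1_3 = 228, y1_3 = 184, cx_4 = 168, cy_4 = 120, r_4 = 32, x0_5 = 200, y0_5 = 208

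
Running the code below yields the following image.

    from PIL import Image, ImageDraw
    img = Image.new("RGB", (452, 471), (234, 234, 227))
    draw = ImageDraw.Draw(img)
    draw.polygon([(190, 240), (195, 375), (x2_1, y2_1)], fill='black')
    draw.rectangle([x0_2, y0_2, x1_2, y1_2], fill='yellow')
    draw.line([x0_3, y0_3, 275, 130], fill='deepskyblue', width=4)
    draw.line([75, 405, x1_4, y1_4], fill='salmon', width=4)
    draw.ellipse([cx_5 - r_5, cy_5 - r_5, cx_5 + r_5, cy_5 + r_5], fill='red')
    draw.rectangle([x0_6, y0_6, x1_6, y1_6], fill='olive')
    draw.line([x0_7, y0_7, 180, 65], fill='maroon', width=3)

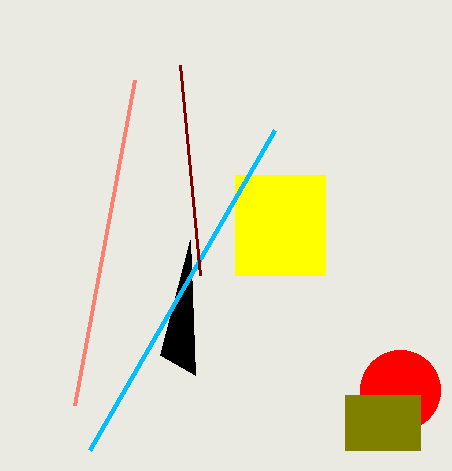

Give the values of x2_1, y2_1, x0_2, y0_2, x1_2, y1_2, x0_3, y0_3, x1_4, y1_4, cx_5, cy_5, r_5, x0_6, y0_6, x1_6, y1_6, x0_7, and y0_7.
x2_1 = 160; y2_1 = 355; x0_2 = 235; y0_2 = 175; x1_2 = 325; y1_2 = 275; x0_3 = 90; y0_3 = 450; x1_4 = 135; y1_4 = 80; cx_5 = 400; cy_5 = 390; r_5 = 40; x0_6 = 345; y0_6 = 395; x1_6 = 420; y1_6 = 450; x0_7 = 200; y0_7 = 275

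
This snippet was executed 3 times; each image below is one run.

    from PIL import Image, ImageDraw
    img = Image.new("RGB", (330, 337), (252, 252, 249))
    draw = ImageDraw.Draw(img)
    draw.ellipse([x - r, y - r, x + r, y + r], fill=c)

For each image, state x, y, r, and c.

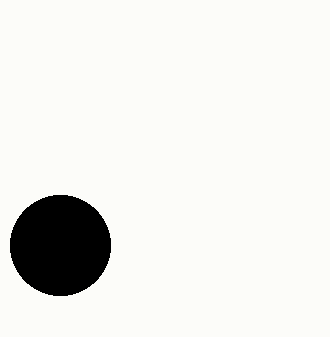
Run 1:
x = 60; y = 245; r = 50; c = 'black'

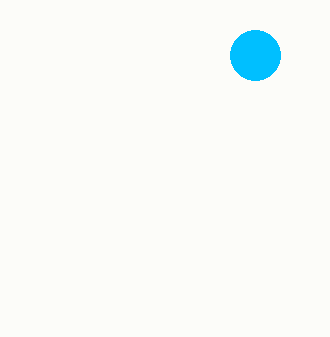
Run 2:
x = 255, y = 55, r = 25, c = 'deepskyblue'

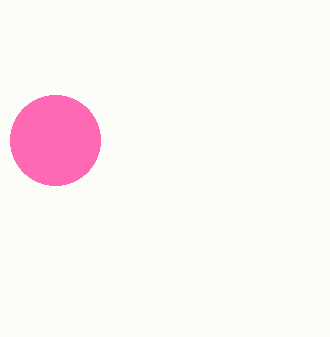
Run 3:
x = 55
y = 140
r = 45
c = 'hotpink'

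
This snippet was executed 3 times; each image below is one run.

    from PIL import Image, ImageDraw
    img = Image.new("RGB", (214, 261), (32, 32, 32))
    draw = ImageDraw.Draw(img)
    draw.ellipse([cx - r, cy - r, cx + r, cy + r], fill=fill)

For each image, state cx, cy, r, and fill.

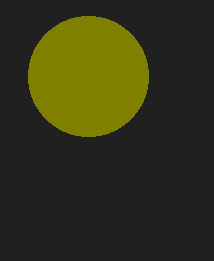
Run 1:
cx = 88; cy = 76; r = 60; fill = 'olive'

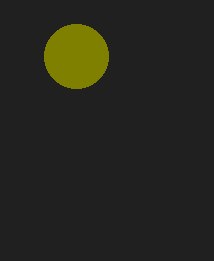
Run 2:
cx = 76; cy = 56; r = 32; fill = 'olive'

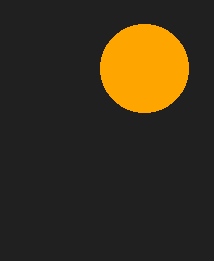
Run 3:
cx = 144; cy = 68; r = 44; fill = 'orange'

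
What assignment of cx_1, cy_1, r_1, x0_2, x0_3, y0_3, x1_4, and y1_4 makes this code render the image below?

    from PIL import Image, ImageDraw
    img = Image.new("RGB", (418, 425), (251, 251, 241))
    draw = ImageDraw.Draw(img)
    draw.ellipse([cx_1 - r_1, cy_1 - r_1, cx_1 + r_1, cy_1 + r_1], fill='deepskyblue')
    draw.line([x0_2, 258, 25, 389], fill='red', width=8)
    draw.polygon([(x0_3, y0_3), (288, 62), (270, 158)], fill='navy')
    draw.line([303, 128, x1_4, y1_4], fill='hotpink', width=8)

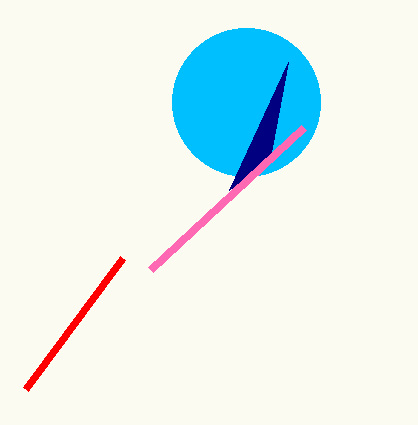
cx_1 = 246; cy_1 = 102; r_1 = 74; x0_2 = 122; x0_3 = 229; y0_3 = 190; x1_4 = 150; y1_4 = 270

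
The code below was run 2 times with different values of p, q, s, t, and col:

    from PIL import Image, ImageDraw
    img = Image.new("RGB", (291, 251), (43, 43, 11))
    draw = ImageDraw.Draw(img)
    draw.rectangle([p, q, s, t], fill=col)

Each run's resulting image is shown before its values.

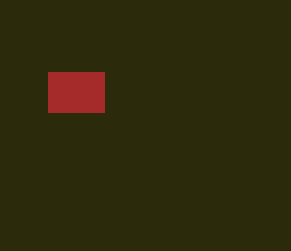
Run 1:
p = 48; q = 72; s = 104; t = 112; col = 'brown'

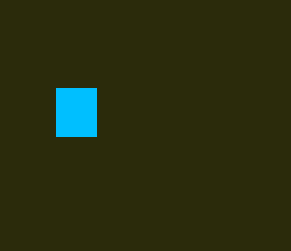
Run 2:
p = 56; q = 88; s = 96; t = 136; col = 'deepskyblue'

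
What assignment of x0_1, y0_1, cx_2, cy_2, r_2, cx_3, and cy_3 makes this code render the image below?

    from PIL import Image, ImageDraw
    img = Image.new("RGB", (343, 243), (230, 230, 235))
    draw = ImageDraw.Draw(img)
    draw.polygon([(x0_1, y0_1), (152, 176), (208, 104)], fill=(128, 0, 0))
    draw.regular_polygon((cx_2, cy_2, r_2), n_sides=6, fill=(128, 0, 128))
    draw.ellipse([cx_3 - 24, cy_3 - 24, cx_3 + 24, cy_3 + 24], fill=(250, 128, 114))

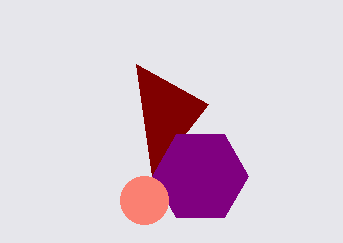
x0_1 = 136, y0_1 = 64, cx_2 = 200, cy_2 = 176, r_2 = 48, cx_3 = 144, cy_3 = 200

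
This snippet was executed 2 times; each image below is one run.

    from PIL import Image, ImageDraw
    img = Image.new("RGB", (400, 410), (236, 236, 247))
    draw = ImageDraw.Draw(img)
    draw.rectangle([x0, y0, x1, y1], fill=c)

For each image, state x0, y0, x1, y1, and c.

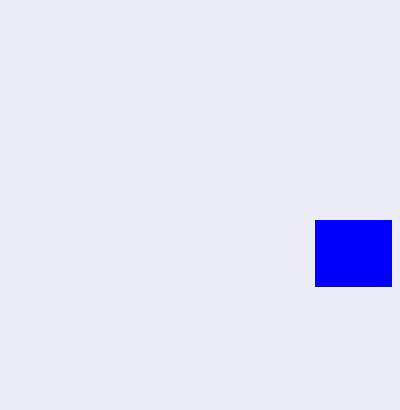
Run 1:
x0 = 315
y0 = 220
x1 = 391
y1 = 286
c = 'blue'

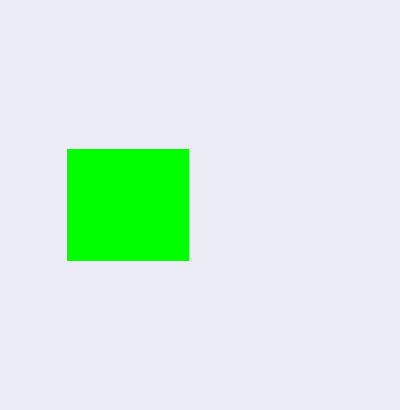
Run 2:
x0 = 67, y0 = 149, x1 = 188, y1 = 260, c = 'lime'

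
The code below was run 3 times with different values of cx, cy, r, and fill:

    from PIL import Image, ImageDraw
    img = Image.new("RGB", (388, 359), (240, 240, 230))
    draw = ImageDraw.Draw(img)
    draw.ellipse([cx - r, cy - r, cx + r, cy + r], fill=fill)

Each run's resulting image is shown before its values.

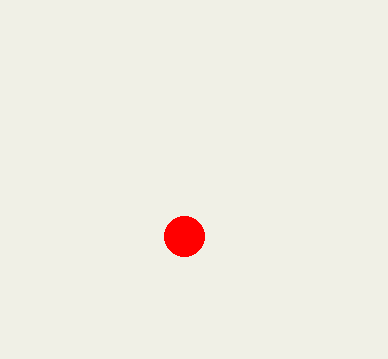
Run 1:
cx = 184
cy = 236
r = 20
fill = 'red'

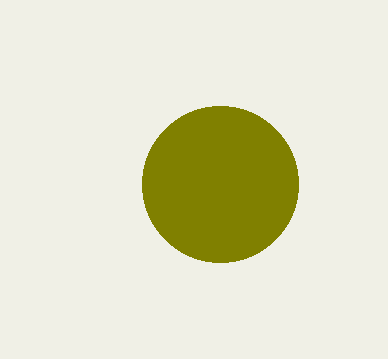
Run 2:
cx = 220, cy = 184, r = 78, fill = 'olive'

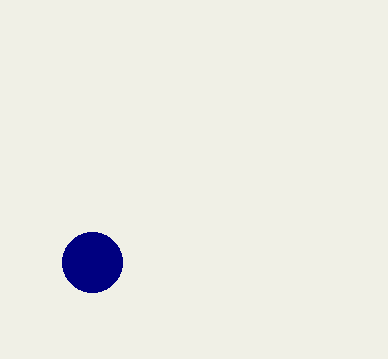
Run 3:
cx = 92; cy = 262; r = 30; fill = 'navy'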